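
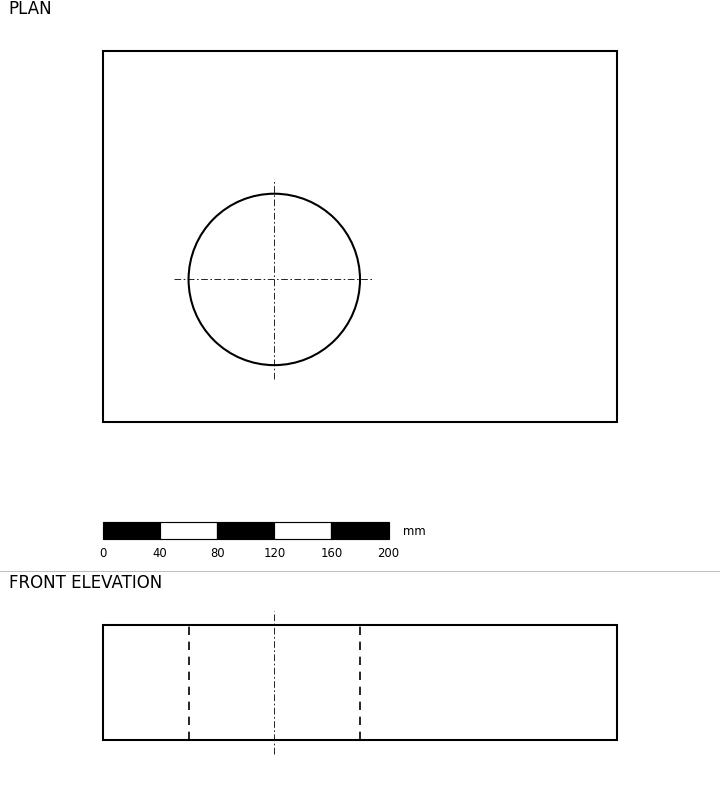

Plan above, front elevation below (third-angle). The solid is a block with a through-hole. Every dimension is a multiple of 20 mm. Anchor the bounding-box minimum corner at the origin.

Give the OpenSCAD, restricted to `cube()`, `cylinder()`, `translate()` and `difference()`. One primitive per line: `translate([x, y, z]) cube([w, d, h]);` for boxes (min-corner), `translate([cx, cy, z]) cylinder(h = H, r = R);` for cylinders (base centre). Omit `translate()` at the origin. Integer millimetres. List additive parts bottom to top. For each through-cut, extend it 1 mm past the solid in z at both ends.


difference() {
  cube([360, 260, 80]);
  translate([120, 100, -1]) cylinder(h = 82, r = 60);
}


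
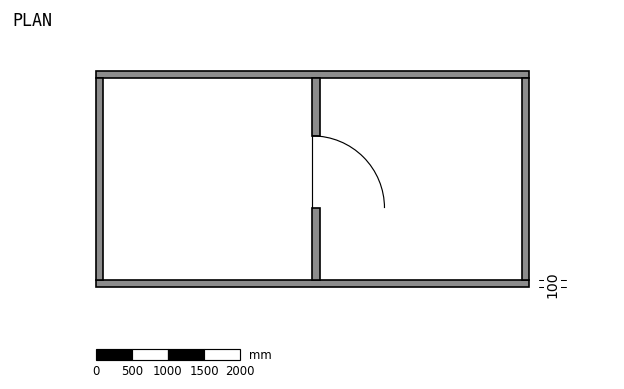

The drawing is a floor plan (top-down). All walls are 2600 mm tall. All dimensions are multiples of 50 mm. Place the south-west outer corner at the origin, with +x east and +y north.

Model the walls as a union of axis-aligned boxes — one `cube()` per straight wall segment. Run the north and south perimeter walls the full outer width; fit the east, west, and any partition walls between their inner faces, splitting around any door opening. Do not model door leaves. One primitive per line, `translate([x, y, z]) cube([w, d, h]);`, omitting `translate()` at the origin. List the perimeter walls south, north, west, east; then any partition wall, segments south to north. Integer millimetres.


cube([6000, 100, 2600]);
translate([0, 2900, 0]) cube([6000, 100, 2600]);
translate([0, 100, 0]) cube([100, 2800, 2600]);
translate([5900, 100, 0]) cube([100, 2800, 2600]);
translate([3000, 100, 0]) cube([100, 1000, 2600]);
translate([3000, 2100, 0]) cube([100, 800, 2600]);


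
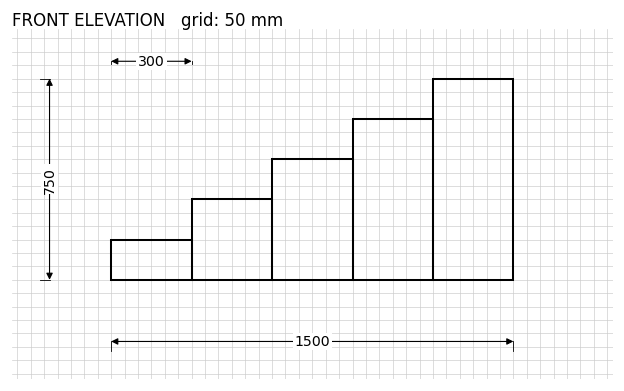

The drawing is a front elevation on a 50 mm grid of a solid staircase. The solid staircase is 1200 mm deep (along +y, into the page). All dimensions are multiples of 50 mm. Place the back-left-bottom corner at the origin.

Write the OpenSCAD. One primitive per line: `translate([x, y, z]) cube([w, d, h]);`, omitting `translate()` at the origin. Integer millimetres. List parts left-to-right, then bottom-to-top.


cube([300, 1200, 150]);
translate([300, 0, 0]) cube([300, 1200, 300]);
translate([600, 0, 0]) cube([300, 1200, 450]);
translate([900, 0, 0]) cube([300, 1200, 600]);
translate([1200, 0, 0]) cube([300, 1200, 750]);


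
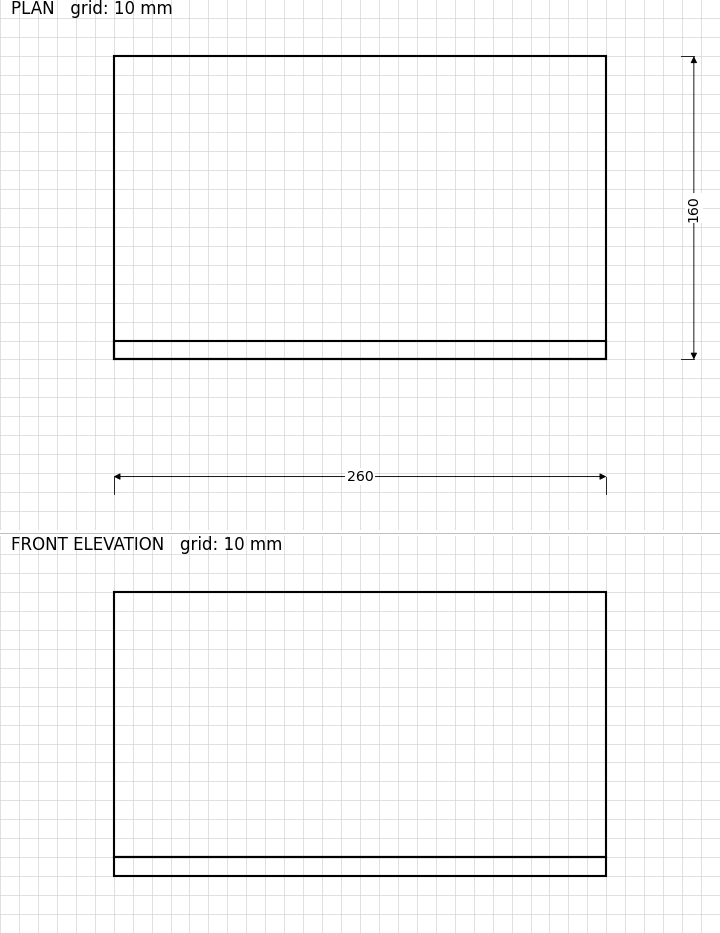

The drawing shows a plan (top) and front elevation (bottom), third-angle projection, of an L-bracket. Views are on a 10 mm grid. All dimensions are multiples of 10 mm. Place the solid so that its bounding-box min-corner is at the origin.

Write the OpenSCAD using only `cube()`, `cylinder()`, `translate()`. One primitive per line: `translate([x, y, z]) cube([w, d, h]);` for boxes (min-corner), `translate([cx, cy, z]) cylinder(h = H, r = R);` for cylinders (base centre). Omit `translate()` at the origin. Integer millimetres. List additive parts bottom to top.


cube([260, 160, 10]);
translate([0, 0, 10]) cube([260, 10, 140]);


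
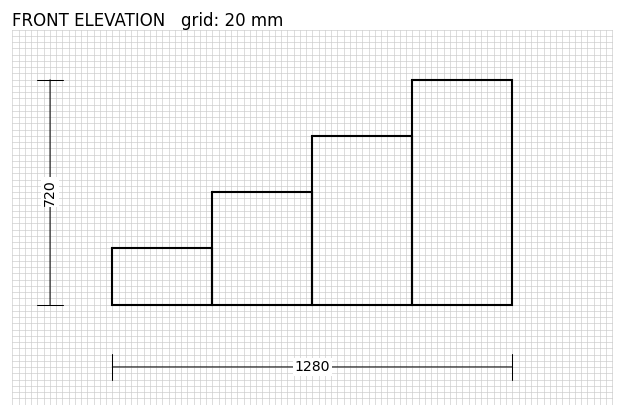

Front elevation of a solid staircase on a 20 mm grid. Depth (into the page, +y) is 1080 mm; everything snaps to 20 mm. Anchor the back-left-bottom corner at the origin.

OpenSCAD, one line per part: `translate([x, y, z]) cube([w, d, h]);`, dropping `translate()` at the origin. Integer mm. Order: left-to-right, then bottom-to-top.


cube([320, 1080, 180]);
translate([320, 0, 0]) cube([320, 1080, 360]);
translate([640, 0, 0]) cube([320, 1080, 540]);
translate([960, 0, 0]) cube([320, 1080, 720]);


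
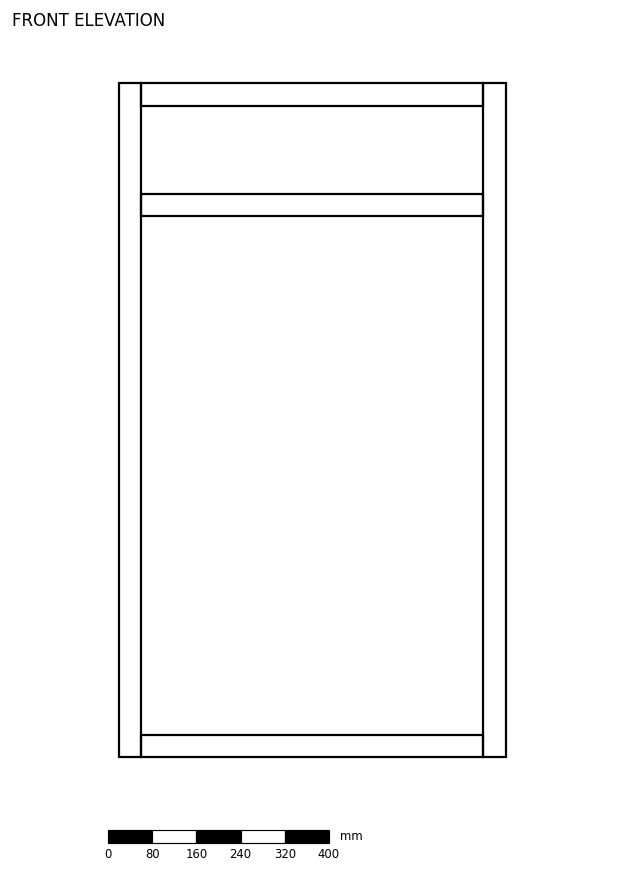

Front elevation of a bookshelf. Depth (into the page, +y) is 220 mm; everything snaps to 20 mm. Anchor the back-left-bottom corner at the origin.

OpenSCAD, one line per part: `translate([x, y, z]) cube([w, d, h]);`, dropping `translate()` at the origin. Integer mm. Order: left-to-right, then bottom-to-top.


cube([40, 220, 1220]);
translate([40, 0, 0]) cube([620, 220, 40]);
translate([40, 0, 980]) cube([620, 220, 40]);
translate([40, 0, 1180]) cube([620, 220, 40]);
translate([660, 0, 0]) cube([40, 220, 1220]);


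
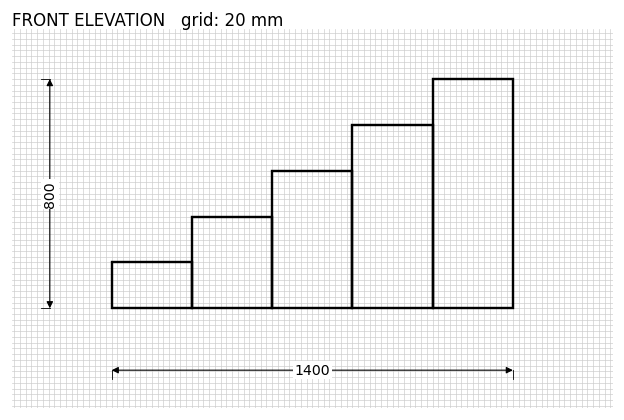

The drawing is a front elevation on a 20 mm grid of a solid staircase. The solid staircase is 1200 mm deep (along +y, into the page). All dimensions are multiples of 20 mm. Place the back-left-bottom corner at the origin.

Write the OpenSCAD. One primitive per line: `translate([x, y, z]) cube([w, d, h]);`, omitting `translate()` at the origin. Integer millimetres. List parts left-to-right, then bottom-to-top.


cube([280, 1200, 160]);
translate([280, 0, 0]) cube([280, 1200, 320]);
translate([560, 0, 0]) cube([280, 1200, 480]);
translate([840, 0, 0]) cube([280, 1200, 640]);
translate([1120, 0, 0]) cube([280, 1200, 800]);


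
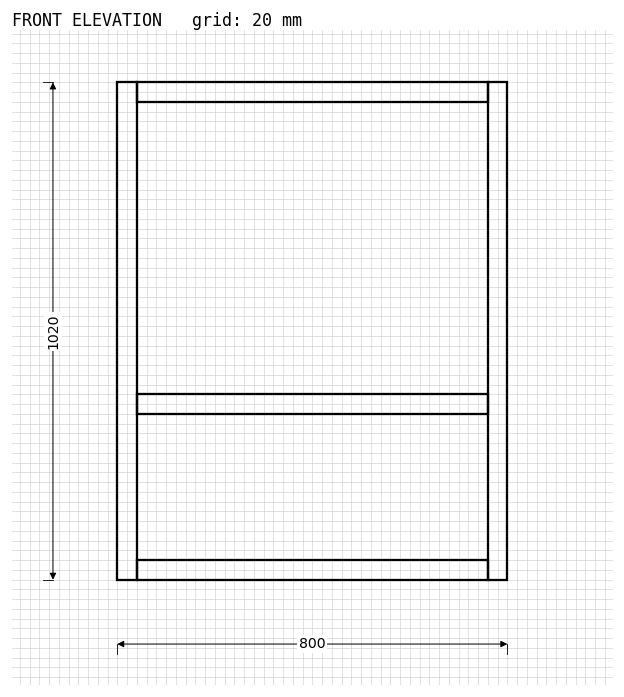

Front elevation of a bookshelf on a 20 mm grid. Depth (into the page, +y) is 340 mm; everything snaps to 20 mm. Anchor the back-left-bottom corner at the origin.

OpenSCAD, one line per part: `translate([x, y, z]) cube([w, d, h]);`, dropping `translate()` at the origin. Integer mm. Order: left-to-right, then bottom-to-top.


cube([40, 340, 1020]);
translate([40, 0, 0]) cube([720, 340, 40]);
translate([40, 0, 340]) cube([720, 340, 40]);
translate([40, 0, 980]) cube([720, 340, 40]);
translate([760, 0, 0]) cube([40, 340, 1020]);


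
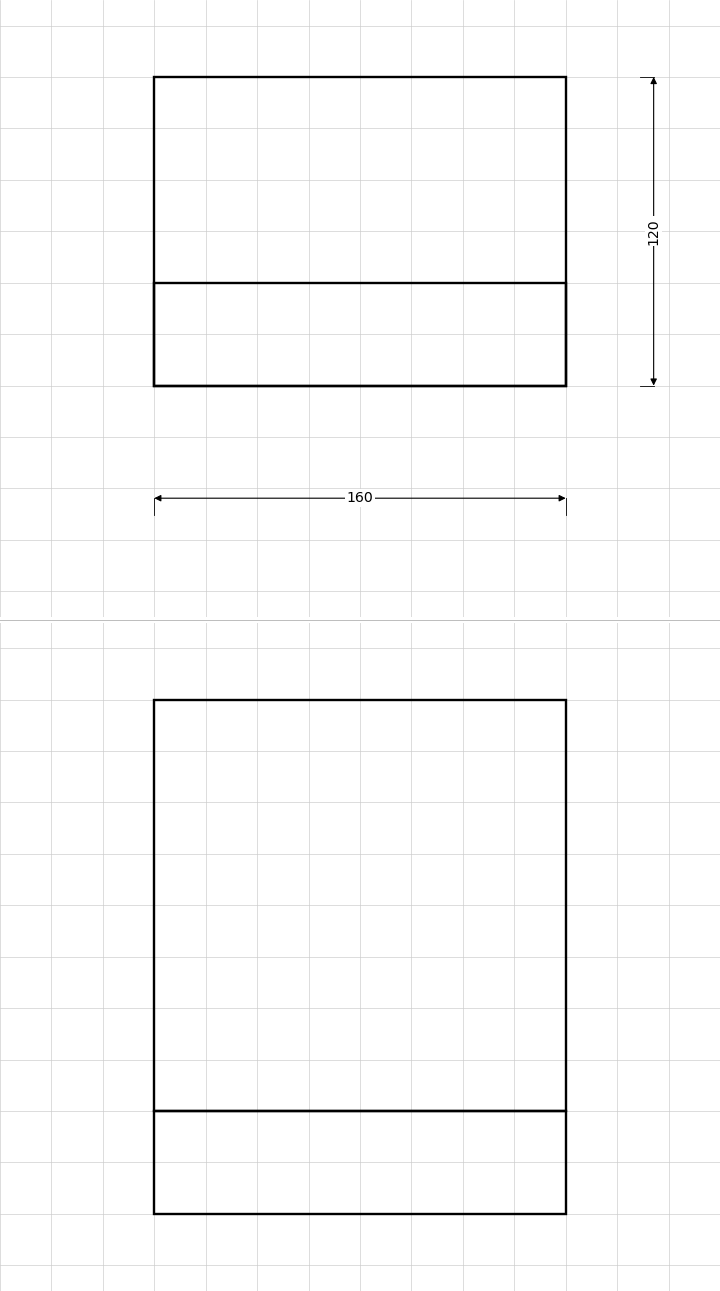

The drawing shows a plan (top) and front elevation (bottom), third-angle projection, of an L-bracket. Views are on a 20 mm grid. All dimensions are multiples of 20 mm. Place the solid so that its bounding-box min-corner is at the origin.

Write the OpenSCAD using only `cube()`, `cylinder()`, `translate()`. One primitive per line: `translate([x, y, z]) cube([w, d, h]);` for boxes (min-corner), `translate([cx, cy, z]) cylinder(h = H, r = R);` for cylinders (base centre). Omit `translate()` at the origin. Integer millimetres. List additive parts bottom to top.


cube([160, 120, 40]);
translate([0, 0, 40]) cube([160, 40, 160]);


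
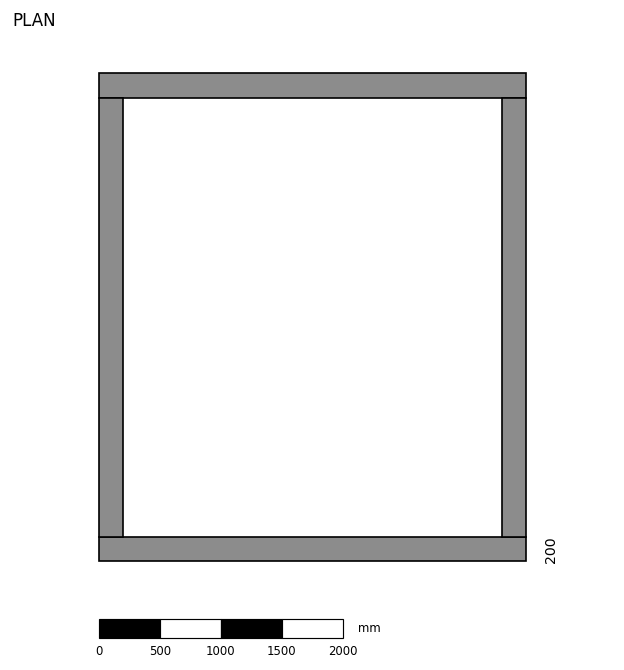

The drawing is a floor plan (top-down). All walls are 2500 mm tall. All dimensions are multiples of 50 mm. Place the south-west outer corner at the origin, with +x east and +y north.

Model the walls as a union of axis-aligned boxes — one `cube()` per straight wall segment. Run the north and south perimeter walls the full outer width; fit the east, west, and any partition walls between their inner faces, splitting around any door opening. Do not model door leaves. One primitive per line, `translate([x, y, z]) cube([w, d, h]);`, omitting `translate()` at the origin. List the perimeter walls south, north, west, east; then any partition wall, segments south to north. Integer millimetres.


cube([3500, 200, 2500]);
translate([0, 3800, 0]) cube([3500, 200, 2500]);
translate([0, 200, 0]) cube([200, 3600, 2500]);
translate([3300, 200, 0]) cube([200, 3600, 2500]);


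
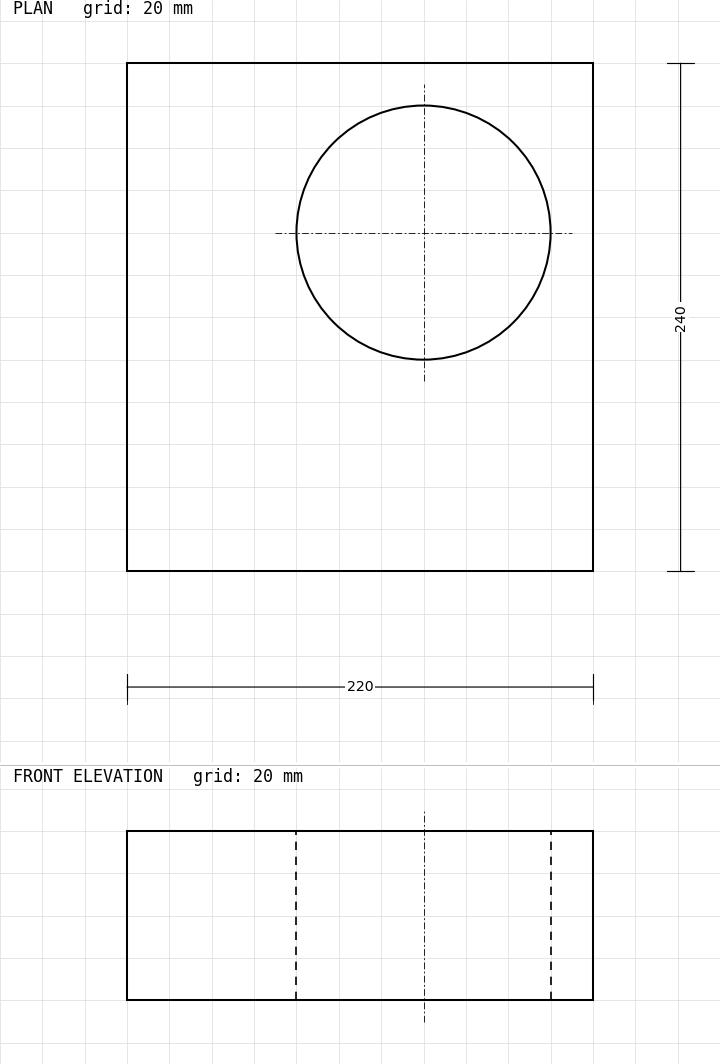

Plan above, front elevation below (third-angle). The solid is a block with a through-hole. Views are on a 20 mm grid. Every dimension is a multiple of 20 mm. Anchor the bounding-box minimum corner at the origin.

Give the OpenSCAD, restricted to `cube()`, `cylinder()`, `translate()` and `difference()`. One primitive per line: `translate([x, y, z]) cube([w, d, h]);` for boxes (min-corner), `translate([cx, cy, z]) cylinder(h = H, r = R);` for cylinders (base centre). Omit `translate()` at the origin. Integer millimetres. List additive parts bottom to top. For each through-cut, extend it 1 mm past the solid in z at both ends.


difference() {
  cube([220, 240, 80]);
  translate([140, 160, -1]) cylinder(h = 82, r = 60);
}


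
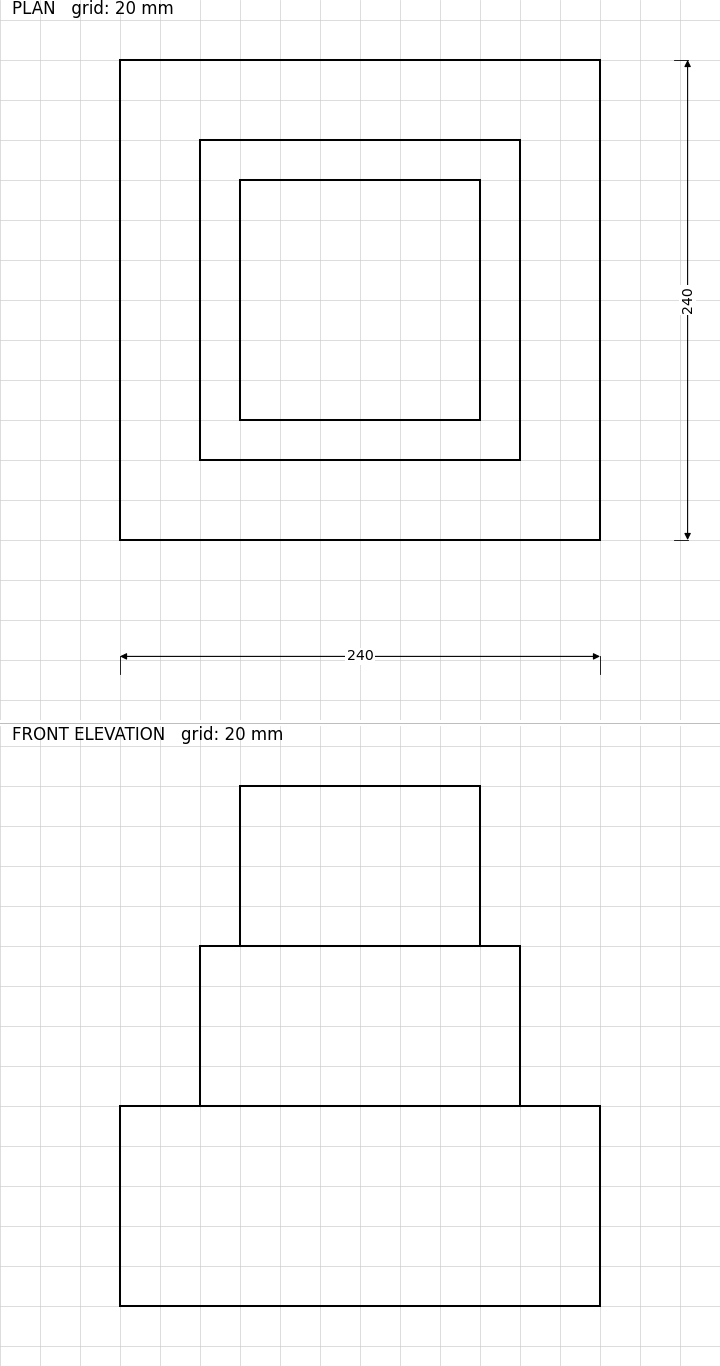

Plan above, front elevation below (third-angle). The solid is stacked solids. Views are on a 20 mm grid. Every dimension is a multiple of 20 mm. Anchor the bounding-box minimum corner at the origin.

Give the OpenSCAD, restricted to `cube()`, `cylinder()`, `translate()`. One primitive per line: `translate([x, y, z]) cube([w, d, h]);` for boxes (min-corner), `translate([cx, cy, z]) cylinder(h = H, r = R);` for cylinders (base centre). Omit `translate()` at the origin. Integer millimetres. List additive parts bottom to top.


cube([240, 240, 100]);
translate([40, 40, 100]) cube([160, 160, 80]);
translate([60, 60, 180]) cube([120, 120, 80]);


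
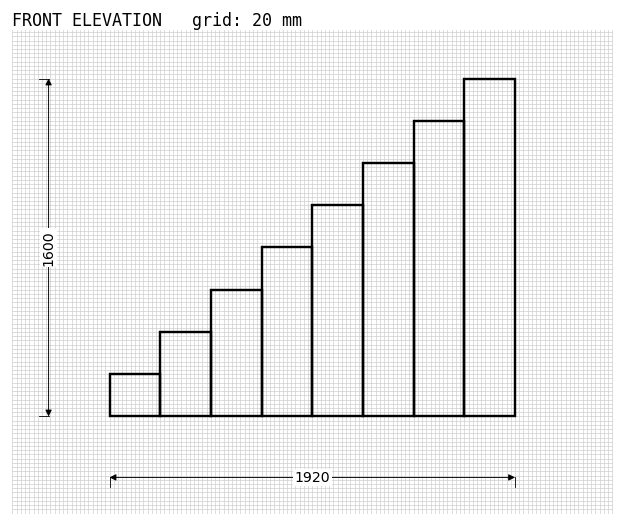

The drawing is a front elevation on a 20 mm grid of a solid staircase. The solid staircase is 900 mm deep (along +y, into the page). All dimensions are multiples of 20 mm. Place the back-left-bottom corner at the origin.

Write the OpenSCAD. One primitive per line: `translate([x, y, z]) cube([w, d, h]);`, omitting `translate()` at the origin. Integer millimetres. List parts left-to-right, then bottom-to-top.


cube([240, 900, 200]);
translate([240, 0, 0]) cube([240, 900, 400]);
translate([480, 0, 0]) cube([240, 900, 600]);
translate([720, 0, 0]) cube([240, 900, 800]);
translate([960, 0, 0]) cube([240, 900, 1000]);
translate([1200, 0, 0]) cube([240, 900, 1200]);
translate([1440, 0, 0]) cube([240, 900, 1400]);
translate([1680, 0, 0]) cube([240, 900, 1600]);


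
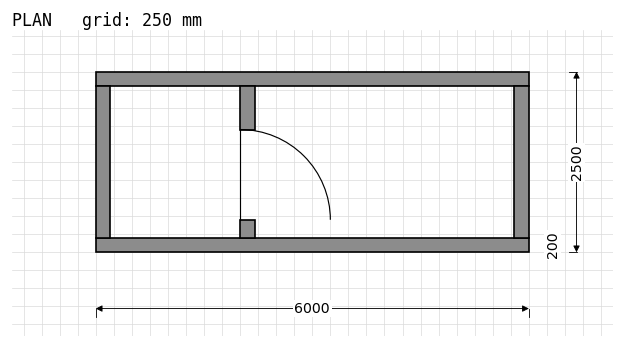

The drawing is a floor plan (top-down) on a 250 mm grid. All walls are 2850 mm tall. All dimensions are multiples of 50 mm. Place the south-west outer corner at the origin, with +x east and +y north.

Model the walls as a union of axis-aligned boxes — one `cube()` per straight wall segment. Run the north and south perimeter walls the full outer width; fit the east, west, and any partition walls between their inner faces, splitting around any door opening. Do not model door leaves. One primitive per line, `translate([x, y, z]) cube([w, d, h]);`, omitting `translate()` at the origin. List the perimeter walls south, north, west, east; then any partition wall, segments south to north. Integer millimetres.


cube([6000, 200, 2850]);
translate([0, 2300, 0]) cube([6000, 200, 2850]);
translate([0, 200, 0]) cube([200, 2100, 2850]);
translate([5800, 200, 0]) cube([200, 2100, 2850]);
translate([2000, 200, 0]) cube([200, 250, 2850]);
translate([2000, 1700, 0]) cube([200, 600, 2850]);


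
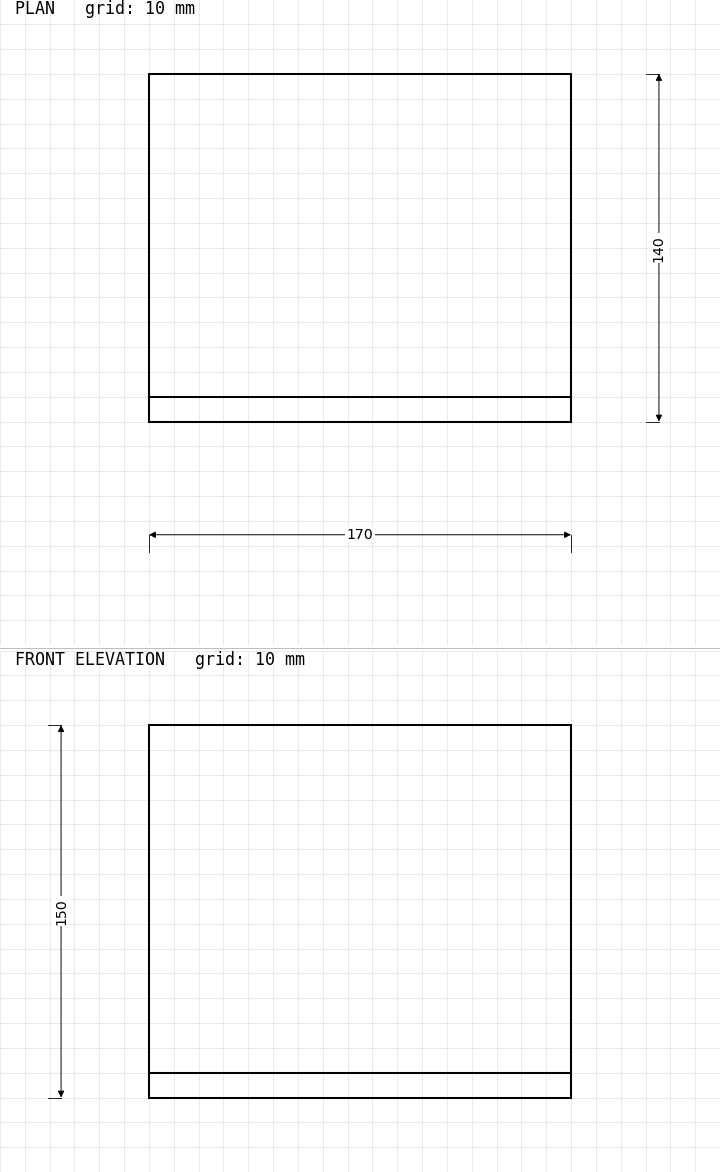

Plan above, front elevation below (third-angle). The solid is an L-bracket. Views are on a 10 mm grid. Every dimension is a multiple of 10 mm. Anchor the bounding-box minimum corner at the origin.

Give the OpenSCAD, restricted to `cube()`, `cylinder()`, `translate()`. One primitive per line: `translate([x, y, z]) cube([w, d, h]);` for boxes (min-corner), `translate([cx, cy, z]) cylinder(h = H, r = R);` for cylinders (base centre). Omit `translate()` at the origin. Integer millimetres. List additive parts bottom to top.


cube([170, 140, 10]);
translate([0, 0, 10]) cube([170, 10, 140]);


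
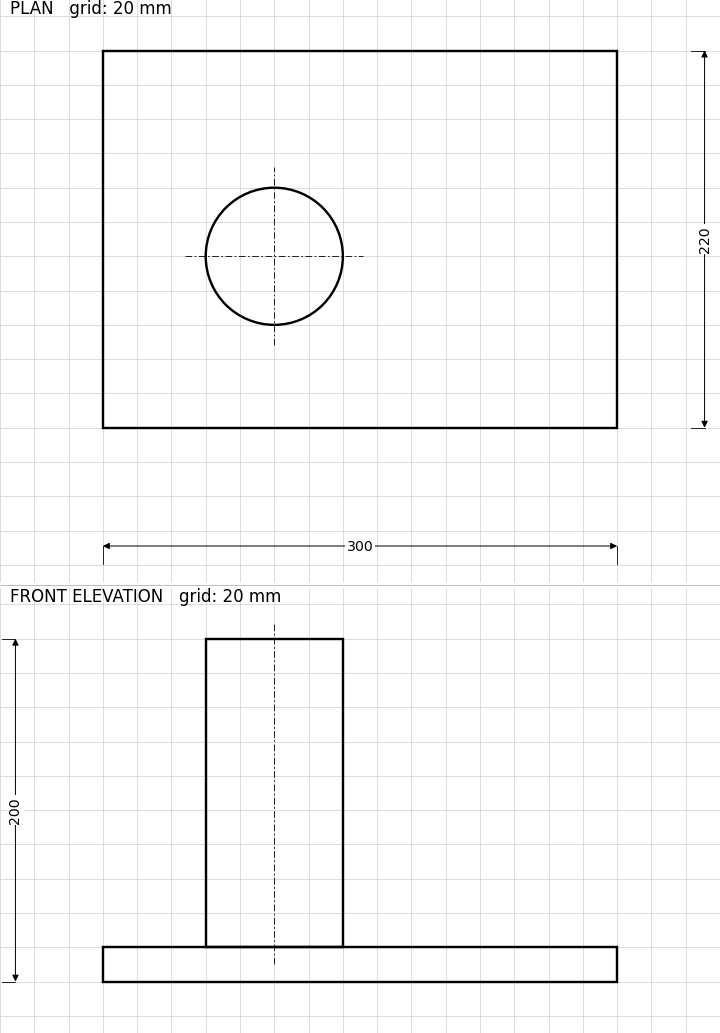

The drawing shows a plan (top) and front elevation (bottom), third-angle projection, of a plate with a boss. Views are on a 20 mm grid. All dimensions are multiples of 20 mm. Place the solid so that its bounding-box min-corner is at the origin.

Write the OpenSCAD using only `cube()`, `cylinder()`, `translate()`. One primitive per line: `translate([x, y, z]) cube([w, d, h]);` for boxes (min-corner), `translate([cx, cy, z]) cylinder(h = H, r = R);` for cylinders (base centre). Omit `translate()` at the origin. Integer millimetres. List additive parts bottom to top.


cube([300, 220, 20]);
translate([100, 100, 20]) cylinder(h = 180, r = 40);


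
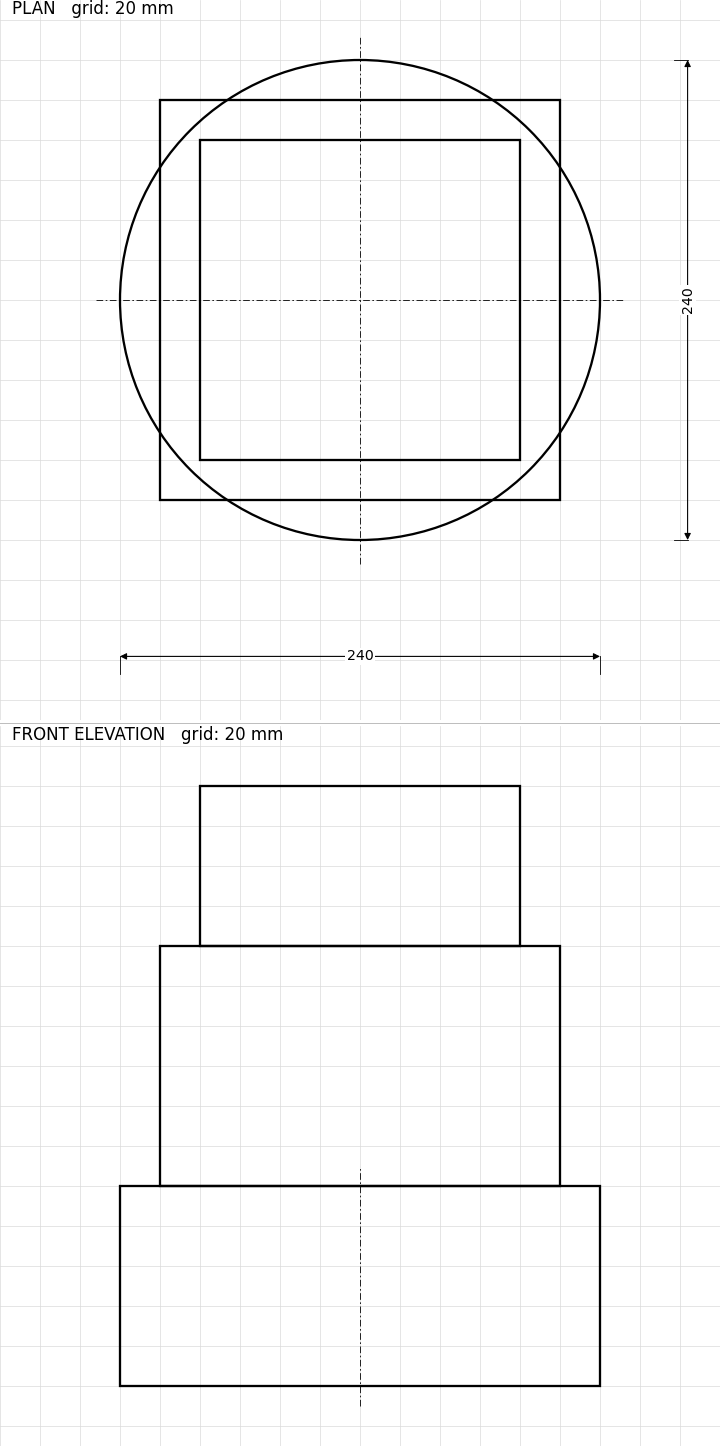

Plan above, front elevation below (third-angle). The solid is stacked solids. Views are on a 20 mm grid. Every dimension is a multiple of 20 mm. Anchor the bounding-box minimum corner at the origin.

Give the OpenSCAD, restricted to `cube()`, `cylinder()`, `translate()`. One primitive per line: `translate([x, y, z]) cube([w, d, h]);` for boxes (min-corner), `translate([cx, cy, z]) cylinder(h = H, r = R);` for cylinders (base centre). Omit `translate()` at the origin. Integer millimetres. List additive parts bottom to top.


translate([120, 120, 0]) cylinder(h = 100, r = 120);
translate([20, 20, 100]) cube([200, 200, 120]);
translate([40, 40, 220]) cube([160, 160, 80]);


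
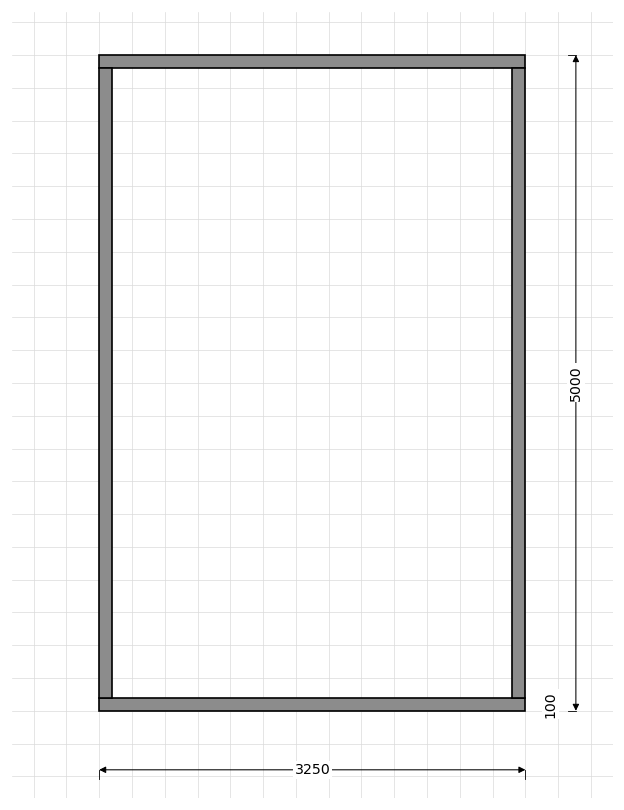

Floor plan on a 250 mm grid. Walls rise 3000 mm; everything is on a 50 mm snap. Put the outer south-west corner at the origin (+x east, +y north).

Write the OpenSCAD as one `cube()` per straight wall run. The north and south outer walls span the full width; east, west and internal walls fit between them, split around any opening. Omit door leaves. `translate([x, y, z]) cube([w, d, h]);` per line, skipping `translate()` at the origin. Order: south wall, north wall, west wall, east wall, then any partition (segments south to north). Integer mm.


cube([3250, 100, 3000]);
translate([0, 4900, 0]) cube([3250, 100, 3000]);
translate([0, 100, 0]) cube([100, 4800, 3000]);
translate([3150, 100, 0]) cube([100, 4800, 3000]);


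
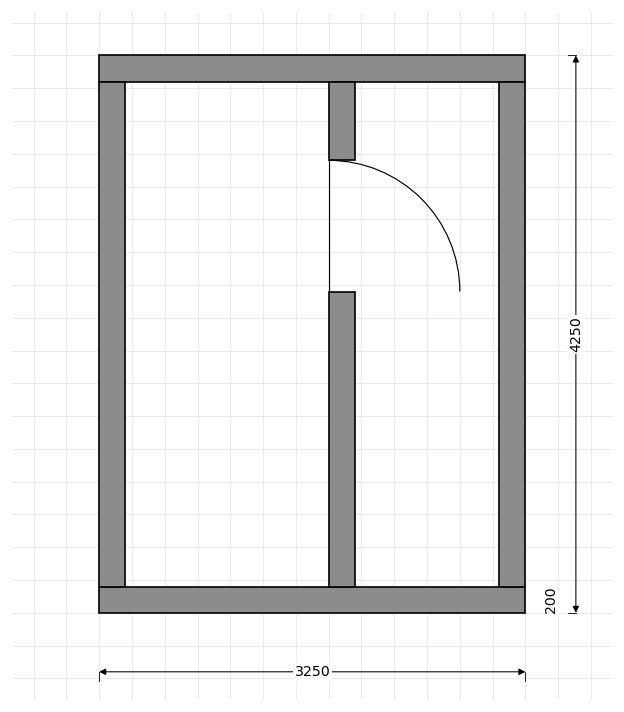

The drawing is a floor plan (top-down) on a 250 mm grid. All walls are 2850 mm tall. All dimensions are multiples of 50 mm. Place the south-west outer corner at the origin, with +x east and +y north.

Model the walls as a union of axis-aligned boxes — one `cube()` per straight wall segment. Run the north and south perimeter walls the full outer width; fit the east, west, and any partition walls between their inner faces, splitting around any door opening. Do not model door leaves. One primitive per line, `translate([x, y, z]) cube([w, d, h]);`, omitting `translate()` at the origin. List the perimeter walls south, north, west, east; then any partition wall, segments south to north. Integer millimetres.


cube([3250, 200, 2850]);
translate([0, 4050, 0]) cube([3250, 200, 2850]);
translate([0, 200, 0]) cube([200, 3850, 2850]);
translate([3050, 200, 0]) cube([200, 3850, 2850]);
translate([1750, 200, 0]) cube([200, 2250, 2850]);
translate([1750, 3450, 0]) cube([200, 600, 2850]);


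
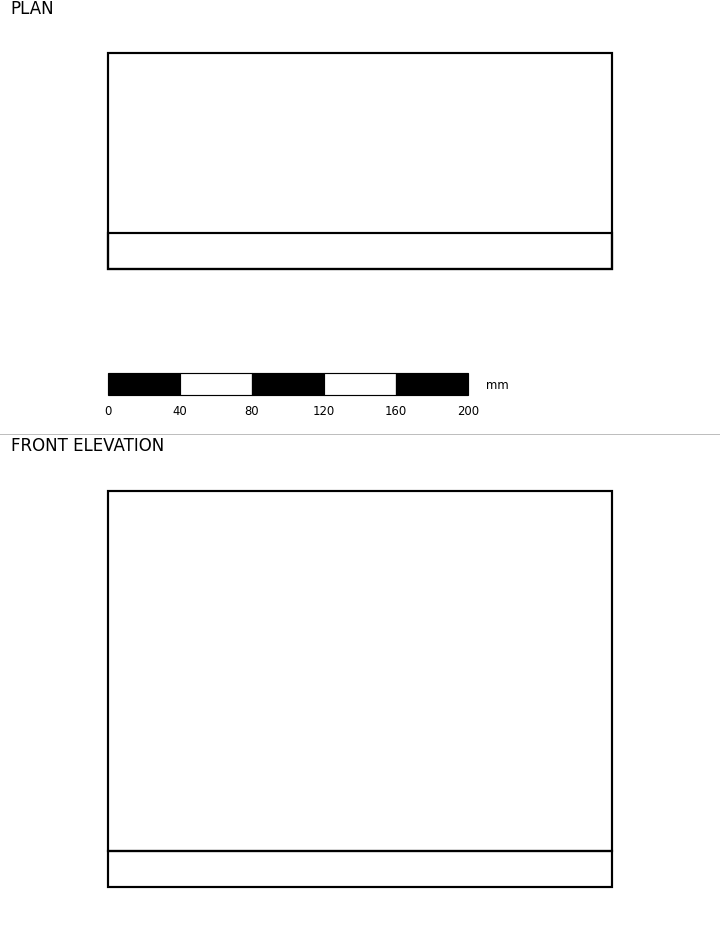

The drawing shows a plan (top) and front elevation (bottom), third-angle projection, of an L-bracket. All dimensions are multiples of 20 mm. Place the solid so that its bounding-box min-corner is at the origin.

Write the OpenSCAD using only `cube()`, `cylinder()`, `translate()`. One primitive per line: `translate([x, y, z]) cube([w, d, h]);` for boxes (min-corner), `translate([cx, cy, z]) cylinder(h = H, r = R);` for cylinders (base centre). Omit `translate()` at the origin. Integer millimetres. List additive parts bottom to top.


cube([280, 120, 20]);
translate([0, 0, 20]) cube([280, 20, 200]);


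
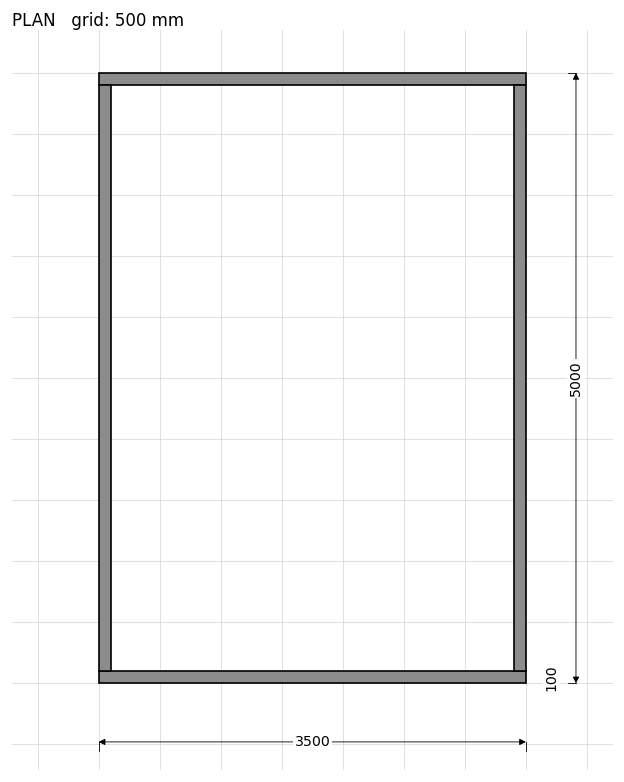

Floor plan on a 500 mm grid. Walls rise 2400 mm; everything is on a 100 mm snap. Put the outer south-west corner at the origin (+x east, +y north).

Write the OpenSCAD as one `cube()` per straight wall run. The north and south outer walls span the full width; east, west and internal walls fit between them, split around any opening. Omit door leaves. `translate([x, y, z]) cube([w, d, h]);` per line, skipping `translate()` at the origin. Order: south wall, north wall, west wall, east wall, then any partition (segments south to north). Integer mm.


cube([3500, 100, 2400]);
translate([0, 4900, 0]) cube([3500, 100, 2400]);
translate([0, 100, 0]) cube([100, 4800, 2400]);
translate([3400, 100, 0]) cube([100, 4800, 2400]);


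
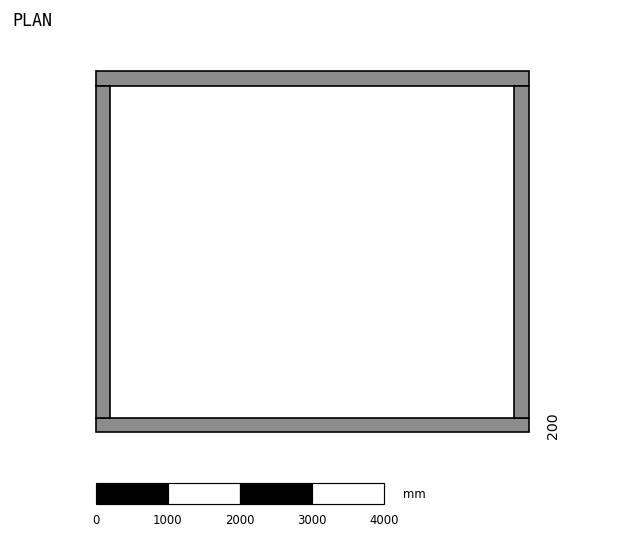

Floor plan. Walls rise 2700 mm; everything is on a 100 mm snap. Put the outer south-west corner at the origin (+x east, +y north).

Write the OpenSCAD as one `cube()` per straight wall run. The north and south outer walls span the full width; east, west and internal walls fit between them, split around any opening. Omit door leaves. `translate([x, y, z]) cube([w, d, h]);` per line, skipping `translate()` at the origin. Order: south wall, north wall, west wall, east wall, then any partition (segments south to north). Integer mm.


cube([6000, 200, 2700]);
translate([0, 4800, 0]) cube([6000, 200, 2700]);
translate([0, 200, 0]) cube([200, 4600, 2700]);
translate([5800, 200, 0]) cube([200, 4600, 2700]);


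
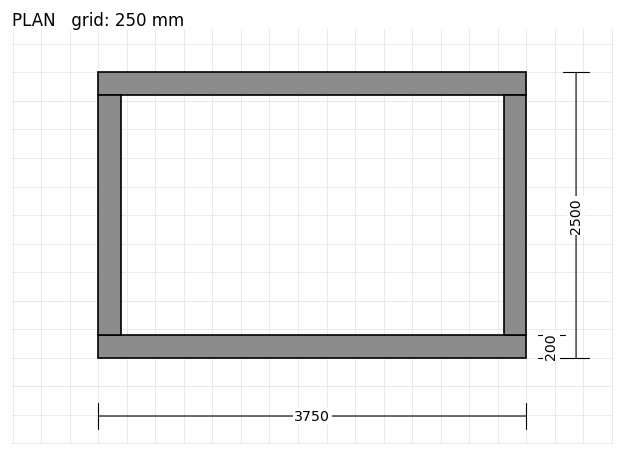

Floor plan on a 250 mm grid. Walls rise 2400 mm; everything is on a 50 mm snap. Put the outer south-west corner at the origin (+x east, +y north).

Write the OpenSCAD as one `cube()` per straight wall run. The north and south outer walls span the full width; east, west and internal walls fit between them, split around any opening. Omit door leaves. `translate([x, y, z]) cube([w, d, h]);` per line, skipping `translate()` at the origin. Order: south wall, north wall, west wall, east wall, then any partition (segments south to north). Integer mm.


cube([3750, 200, 2400]);
translate([0, 2300, 0]) cube([3750, 200, 2400]);
translate([0, 200, 0]) cube([200, 2100, 2400]);
translate([3550, 200, 0]) cube([200, 2100, 2400]);


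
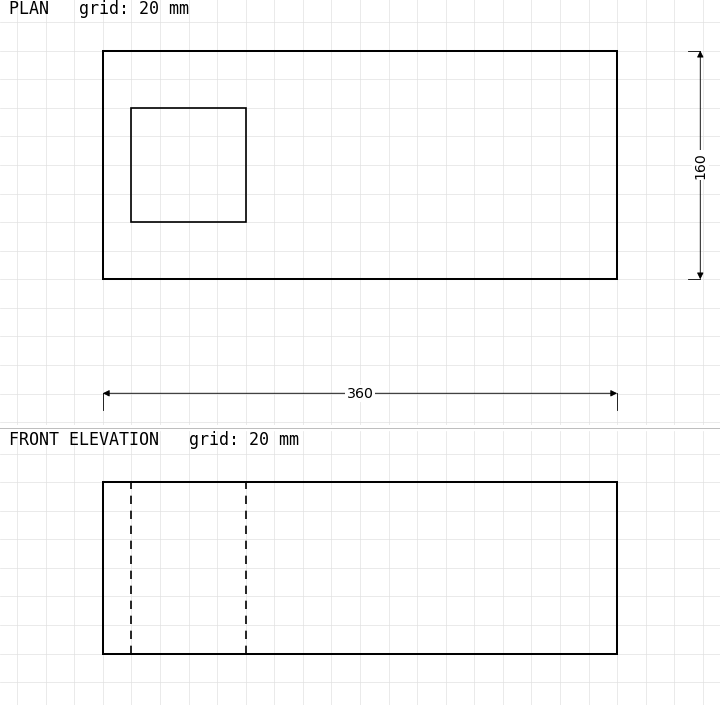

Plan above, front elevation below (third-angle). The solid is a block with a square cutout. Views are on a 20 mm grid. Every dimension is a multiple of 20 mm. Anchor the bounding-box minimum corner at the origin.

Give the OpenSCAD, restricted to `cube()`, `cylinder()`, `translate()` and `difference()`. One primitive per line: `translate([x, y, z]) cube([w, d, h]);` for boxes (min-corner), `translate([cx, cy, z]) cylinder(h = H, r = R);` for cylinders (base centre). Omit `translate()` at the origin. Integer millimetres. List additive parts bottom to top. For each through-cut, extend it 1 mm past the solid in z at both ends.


difference() {
  cube([360, 160, 120]);
  translate([20, 40, -1]) cube([80, 80, 122]);
}


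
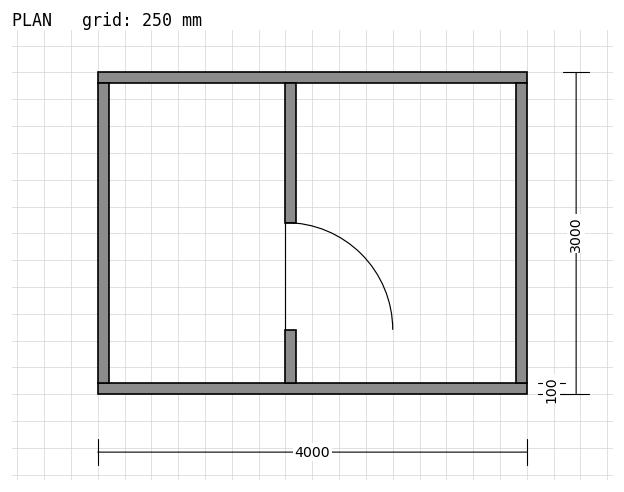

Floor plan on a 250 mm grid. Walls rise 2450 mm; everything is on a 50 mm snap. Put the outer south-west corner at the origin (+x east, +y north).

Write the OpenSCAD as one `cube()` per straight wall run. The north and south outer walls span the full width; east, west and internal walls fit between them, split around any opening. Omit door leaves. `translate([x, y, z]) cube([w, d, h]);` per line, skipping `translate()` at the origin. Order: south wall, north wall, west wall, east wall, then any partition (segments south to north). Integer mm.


cube([4000, 100, 2450]);
translate([0, 2900, 0]) cube([4000, 100, 2450]);
translate([0, 100, 0]) cube([100, 2800, 2450]);
translate([3900, 100, 0]) cube([100, 2800, 2450]);
translate([1750, 100, 0]) cube([100, 500, 2450]);
translate([1750, 1600, 0]) cube([100, 1300, 2450]);


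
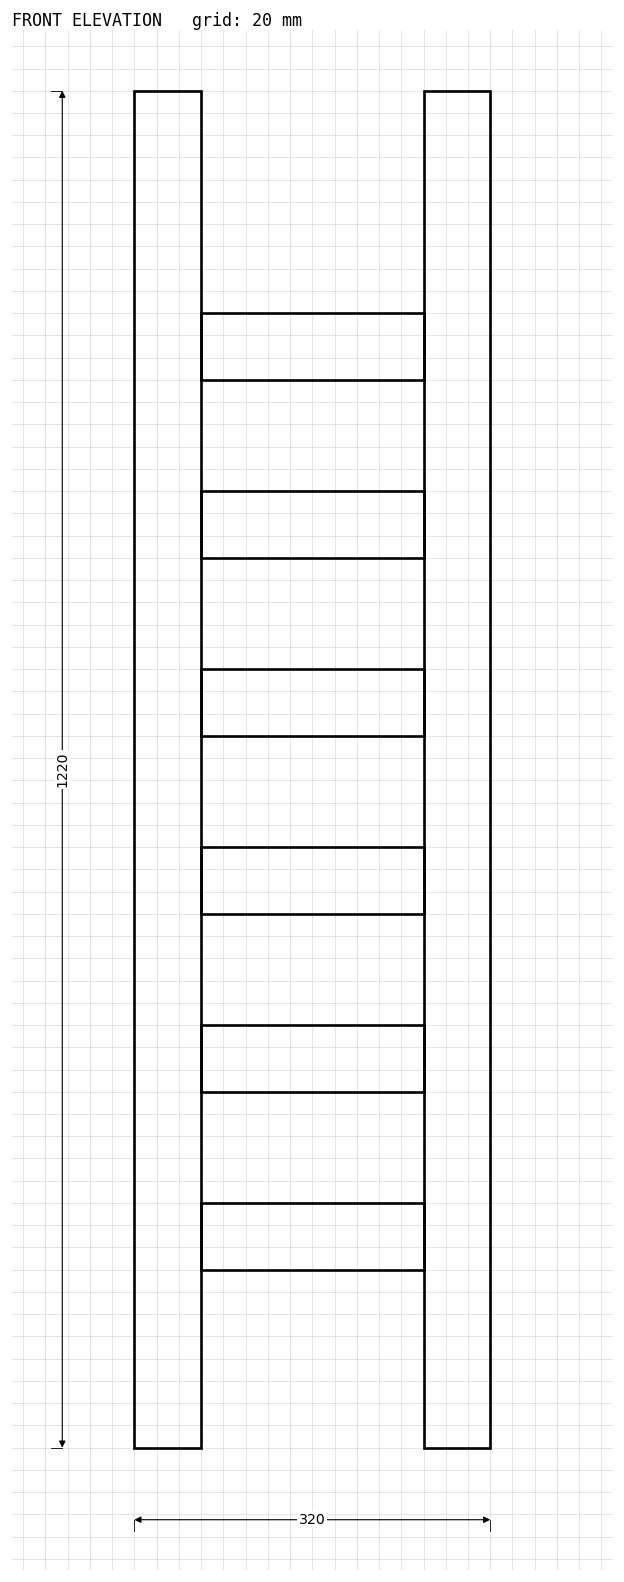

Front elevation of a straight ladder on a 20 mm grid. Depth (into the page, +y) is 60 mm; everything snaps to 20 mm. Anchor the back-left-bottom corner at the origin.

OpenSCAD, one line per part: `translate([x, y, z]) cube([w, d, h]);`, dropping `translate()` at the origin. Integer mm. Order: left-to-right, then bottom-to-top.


cube([60, 60, 1220]);
translate([60, 0, 160]) cube([200, 60, 60]);
translate([60, 0, 320]) cube([200, 60, 60]);
translate([60, 0, 480]) cube([200, 60, 60]);
translate([60, 0, 640]) cube([200, 60, 60]);
translate([60, 0, 800]) cube([200, 60, 60]);
translate([60, 0, 960]) cube([200, 60, 60]);
translate([260, 0, 0]) cube([60, 60, 1220]);


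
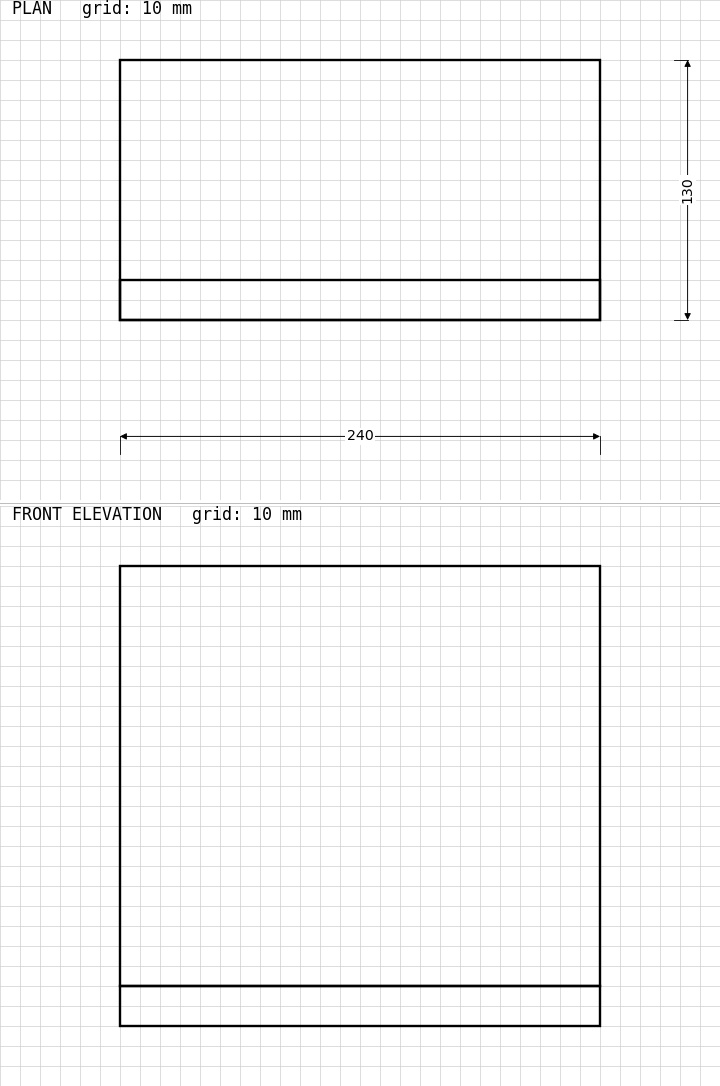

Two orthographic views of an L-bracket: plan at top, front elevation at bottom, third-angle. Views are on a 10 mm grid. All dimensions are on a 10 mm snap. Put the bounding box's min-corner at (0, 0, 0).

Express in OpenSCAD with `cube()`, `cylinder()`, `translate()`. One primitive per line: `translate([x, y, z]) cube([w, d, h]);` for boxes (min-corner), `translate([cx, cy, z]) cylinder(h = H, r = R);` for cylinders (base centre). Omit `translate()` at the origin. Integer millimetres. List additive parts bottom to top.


cube([240, 130, 20]);
translate([0, 0, 20]) cube([240, 20, 210]);


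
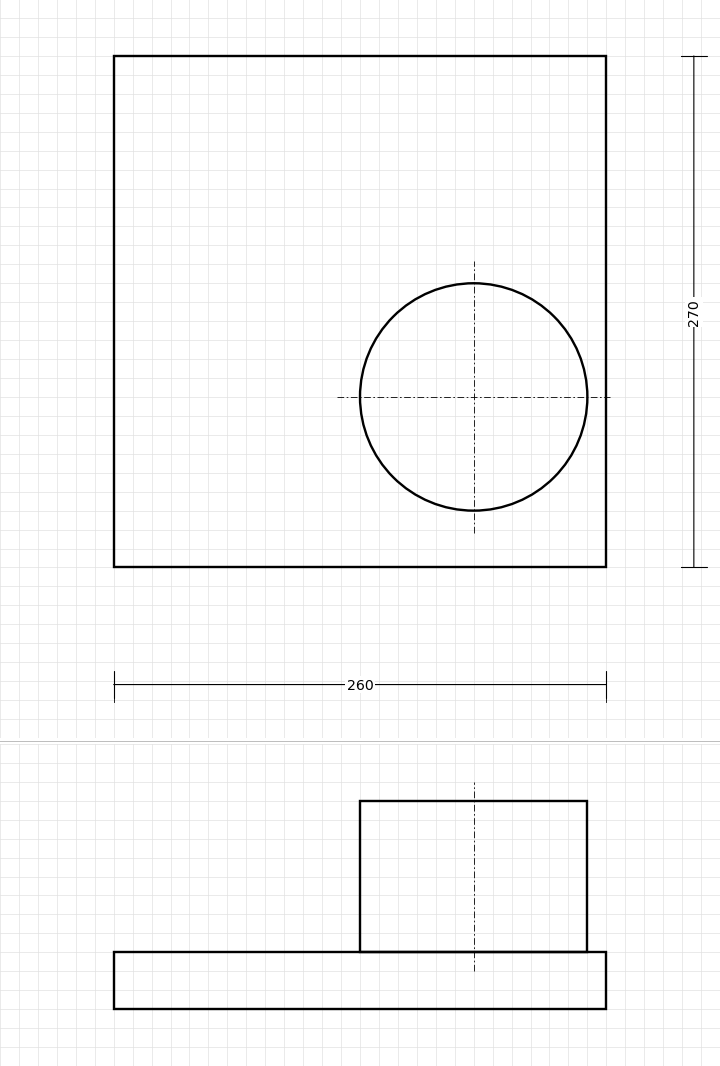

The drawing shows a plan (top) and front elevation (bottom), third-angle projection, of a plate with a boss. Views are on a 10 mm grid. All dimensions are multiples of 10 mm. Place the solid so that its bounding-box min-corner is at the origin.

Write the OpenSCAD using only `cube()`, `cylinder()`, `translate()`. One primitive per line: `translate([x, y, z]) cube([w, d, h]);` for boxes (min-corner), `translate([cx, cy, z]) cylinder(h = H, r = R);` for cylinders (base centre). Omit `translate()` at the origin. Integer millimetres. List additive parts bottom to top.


cube([260, 270, 30]);
translate([190, 90, 30]) cylinder(h = 80, r = 60);


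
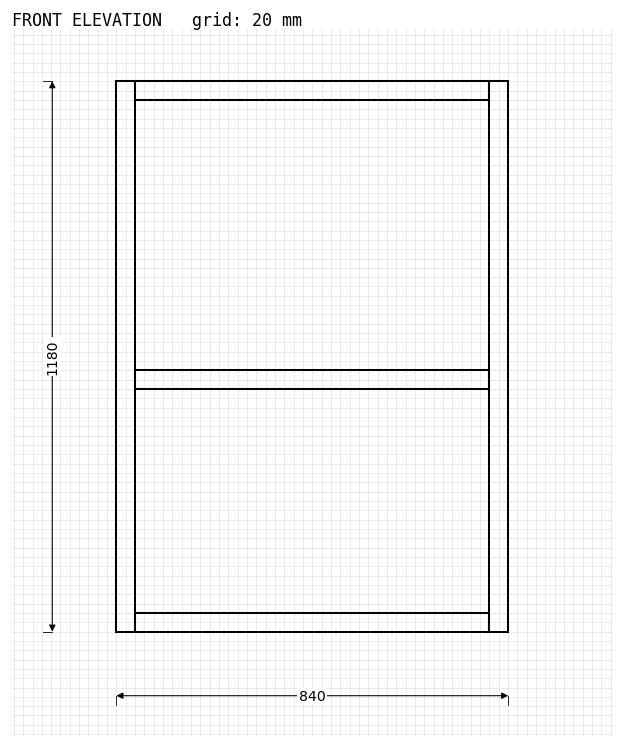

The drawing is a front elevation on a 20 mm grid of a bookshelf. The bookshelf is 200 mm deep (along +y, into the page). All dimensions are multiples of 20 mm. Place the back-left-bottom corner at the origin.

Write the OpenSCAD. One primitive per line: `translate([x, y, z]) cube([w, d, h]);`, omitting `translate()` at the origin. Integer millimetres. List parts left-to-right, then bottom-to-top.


cube([40, 200, 1180]);
translate([40, 0, 0]) cube([760, 200, 40]);
translate([40, 0, 520]) cube([760, 200, 40]);
translate([40, 0, 1140]) cube([760, 200, 40]);
translate([800, 0, 0]) cube([40, 200, 1180]);


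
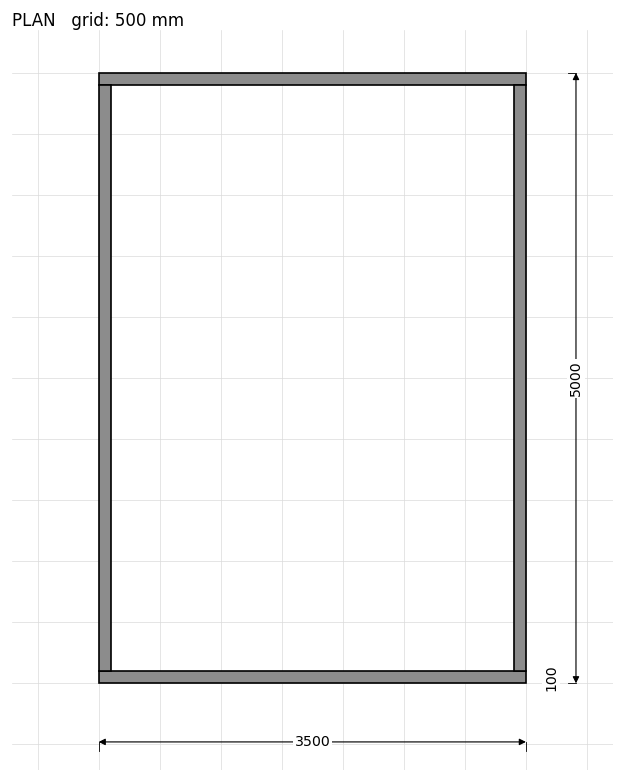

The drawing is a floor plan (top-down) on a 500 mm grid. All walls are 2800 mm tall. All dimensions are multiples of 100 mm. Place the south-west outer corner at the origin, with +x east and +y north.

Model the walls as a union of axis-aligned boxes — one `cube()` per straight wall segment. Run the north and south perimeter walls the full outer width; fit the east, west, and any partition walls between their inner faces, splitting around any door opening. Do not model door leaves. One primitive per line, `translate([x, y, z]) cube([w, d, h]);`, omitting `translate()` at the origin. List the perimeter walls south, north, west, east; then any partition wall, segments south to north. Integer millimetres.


cube([3500, 100, 2800]);
translate([0, 4900, 0]) cube([3500, 100, 2800]);
translate([0, 100, 0]) cube([100, 4800, 2800]);
translate([3400, 100, 0]) cube([100, 4800, 2800]);


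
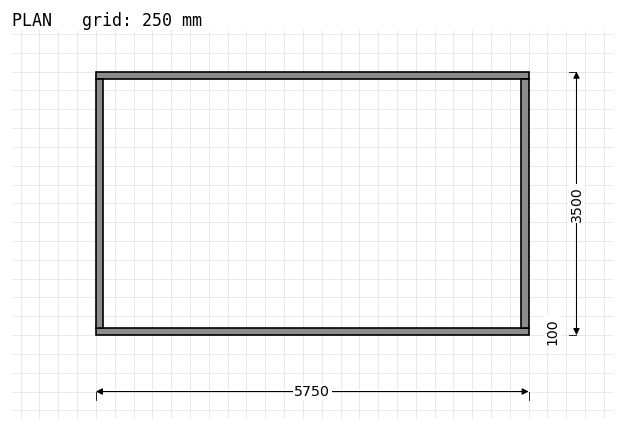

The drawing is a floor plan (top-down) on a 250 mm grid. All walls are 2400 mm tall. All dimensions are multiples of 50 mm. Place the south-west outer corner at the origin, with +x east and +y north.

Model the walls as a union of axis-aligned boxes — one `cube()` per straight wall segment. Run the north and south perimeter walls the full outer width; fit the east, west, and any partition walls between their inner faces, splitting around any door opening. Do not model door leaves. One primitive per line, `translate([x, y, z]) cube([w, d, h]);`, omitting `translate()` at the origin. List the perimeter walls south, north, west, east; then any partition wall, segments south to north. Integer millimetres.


cube([5750, 100, 2400]);
translate([0, 3400, 0]) cube([5750, 100, 2400]);
translate([0, 100, 0]) cube([100, 3300, 2400]);
translate([5650, 100, 0]) cube([100, 3300, 2400]);


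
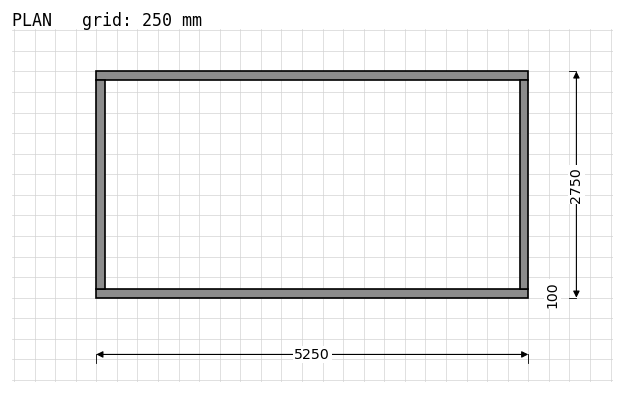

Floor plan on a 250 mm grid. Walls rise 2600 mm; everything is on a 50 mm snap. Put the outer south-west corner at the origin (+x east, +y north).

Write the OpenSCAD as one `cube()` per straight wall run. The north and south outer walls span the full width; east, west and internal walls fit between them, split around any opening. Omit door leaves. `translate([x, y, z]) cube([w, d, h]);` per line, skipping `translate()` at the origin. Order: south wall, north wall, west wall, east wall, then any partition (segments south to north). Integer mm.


cube([5250, 100, 2600]);
translate([0, 2650, 0]) cube([5250, 100, 2600]);
translate([0, 100, 0]) cube([100, 2550, 2600]);
translate([5150, 100, 0]) cube([100, 2550, 2600]);


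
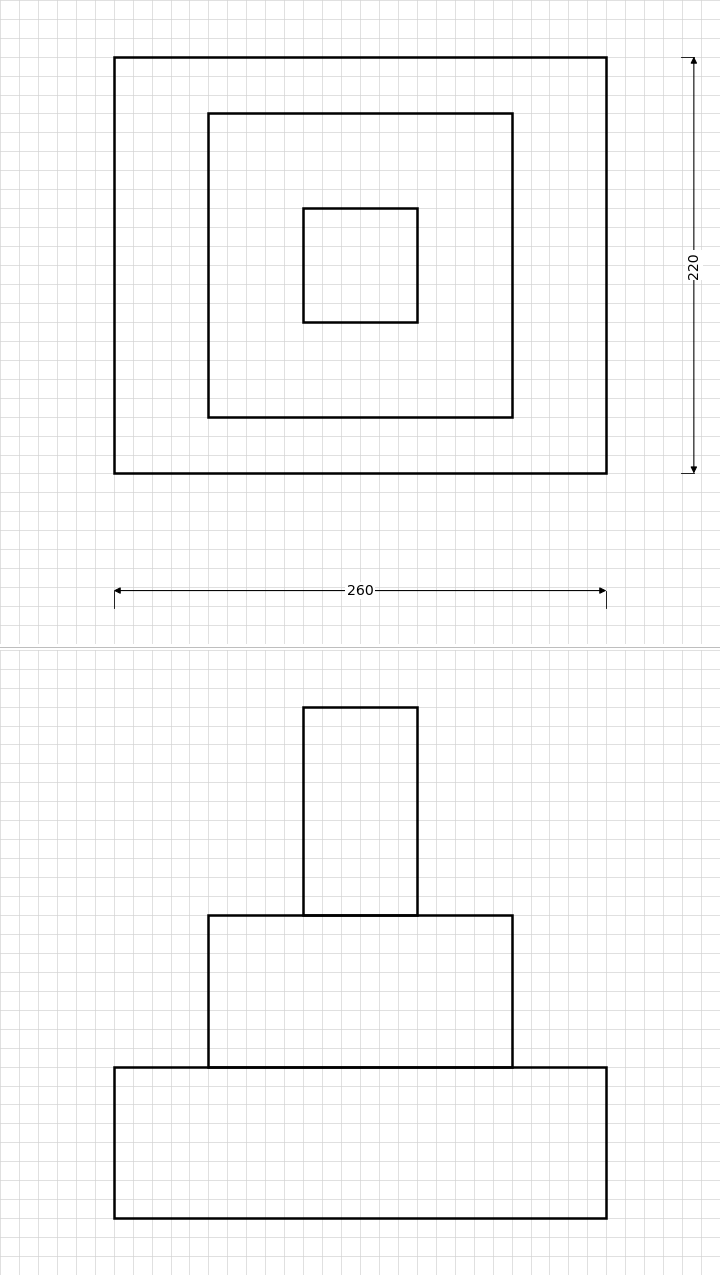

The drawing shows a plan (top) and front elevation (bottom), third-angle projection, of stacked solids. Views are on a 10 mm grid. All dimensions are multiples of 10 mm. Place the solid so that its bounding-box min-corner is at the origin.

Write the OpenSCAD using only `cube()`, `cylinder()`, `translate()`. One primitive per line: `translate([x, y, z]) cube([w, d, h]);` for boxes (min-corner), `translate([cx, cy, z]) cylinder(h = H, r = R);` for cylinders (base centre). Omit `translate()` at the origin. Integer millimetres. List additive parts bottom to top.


cube([260, 220, 80]);
translate([50, 30, 80]) cube([160, 160, 80]);
translate([100, 80, 160]) cube([60, 60, 110]);


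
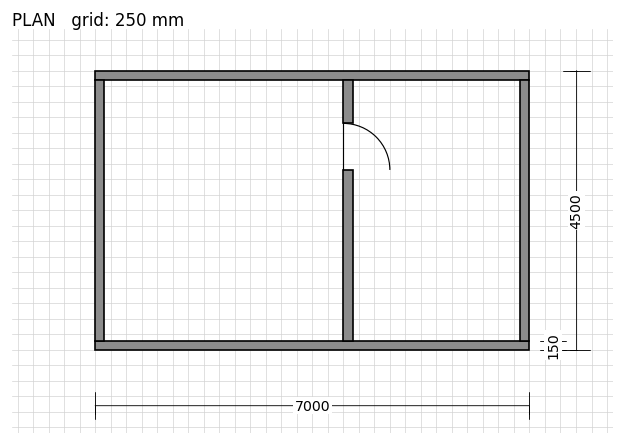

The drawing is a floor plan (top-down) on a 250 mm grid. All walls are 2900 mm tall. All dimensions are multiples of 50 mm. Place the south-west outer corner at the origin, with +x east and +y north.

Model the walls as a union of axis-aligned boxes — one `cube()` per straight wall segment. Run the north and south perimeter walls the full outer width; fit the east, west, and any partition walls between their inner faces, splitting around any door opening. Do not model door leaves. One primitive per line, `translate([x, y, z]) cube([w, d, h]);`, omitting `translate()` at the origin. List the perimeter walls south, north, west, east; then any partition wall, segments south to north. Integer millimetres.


cube([7000, 150, 2900]);
translate([0, 4350, 0]) cube([7000, 150, 2900]);
translate([0, 150, 0]) cube([150, 4200, 2900]);
translate([6850, 150, 0]) cube([150, 4200, 2900]);
translate([4000, 150, 0]) cube([150, 2750, 2900]);
translate([4000, 3650, 0]) cube([150, 700, 2900]);


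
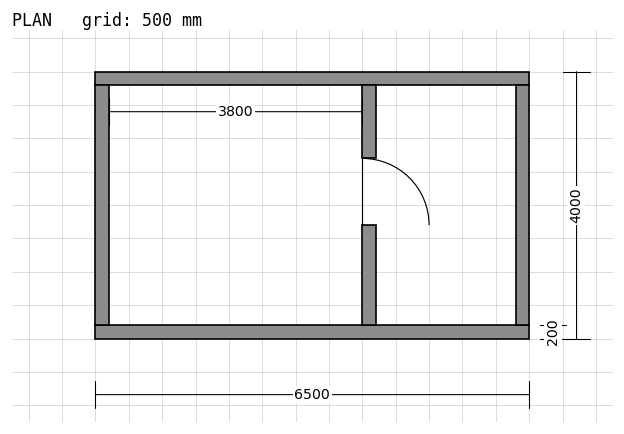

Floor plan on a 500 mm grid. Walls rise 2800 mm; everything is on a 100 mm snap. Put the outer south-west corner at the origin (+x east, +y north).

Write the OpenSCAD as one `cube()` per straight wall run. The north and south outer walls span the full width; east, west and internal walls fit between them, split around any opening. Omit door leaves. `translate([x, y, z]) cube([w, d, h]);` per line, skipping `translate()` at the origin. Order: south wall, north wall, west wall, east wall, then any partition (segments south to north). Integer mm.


cube([6500, 200, 2800]);
translate([0, 3800, 0]) cube([6500, 200, 2800]);
translate([0, 200, 0]) cube([200, 3600, 2800]);
translate([6300, 200, 0]) cube([200, 3600, 2800]);
translate([4000, 200, 0]) cube([200, 1500, 2800]);
translate([4000, 2700, 0]) cube([200, 1100, 2800]);


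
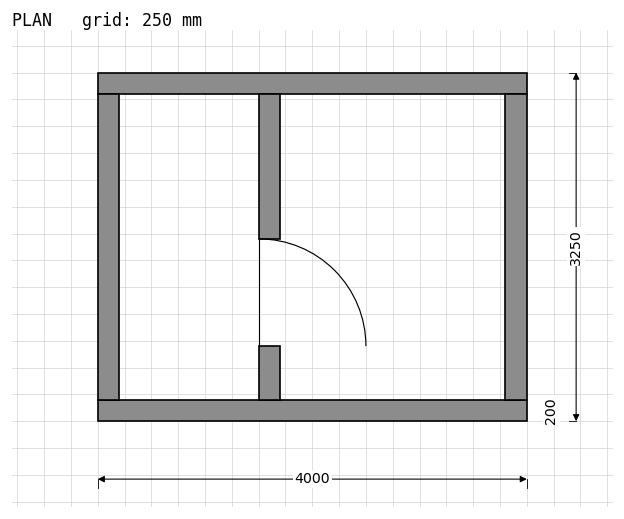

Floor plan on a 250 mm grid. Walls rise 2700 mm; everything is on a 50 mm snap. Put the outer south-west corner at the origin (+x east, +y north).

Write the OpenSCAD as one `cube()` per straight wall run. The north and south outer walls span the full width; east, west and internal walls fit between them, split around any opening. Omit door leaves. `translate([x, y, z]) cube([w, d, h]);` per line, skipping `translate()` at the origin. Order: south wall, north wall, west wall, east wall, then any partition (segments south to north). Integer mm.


cube([4000, 200, 2700]);
translate([0, 3050, 0]) cube([4000, 200, 2700]);
translate([0, 200, 0]) cube([200, 2850, 2700]);
translate([3800, 200, 0]) cube([200, 2850, 2700]);
translate([1500, 200, 0]) cube([200, 500, 2700]);
translate([1500, 1700, 0]) cube([200, 1350, 2700]);


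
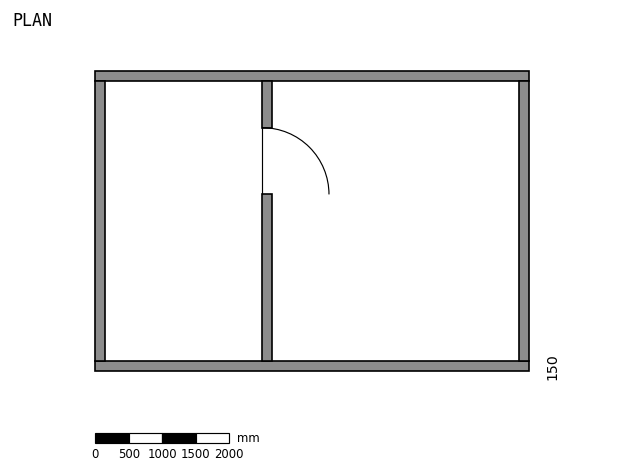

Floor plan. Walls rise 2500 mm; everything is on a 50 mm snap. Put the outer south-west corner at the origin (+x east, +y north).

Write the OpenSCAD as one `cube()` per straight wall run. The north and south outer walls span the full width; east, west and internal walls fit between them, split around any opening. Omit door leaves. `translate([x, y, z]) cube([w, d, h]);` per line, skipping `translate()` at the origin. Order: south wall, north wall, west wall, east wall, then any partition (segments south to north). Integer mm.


cube([6500, 150, 2500]);
translate([0, 4350, 0]) cube([6500, 150, 2500]);
translate([0, 150, 0]) cube([150, 4200, 2500]);
translate([6350, 150, 0]) cube([150, 4200, 2500]);
translate([2500, 150, 0]) cube([150, 2500, 2500]);
translate([2500, 3650, 0]) cube([150, 700, 2500]);


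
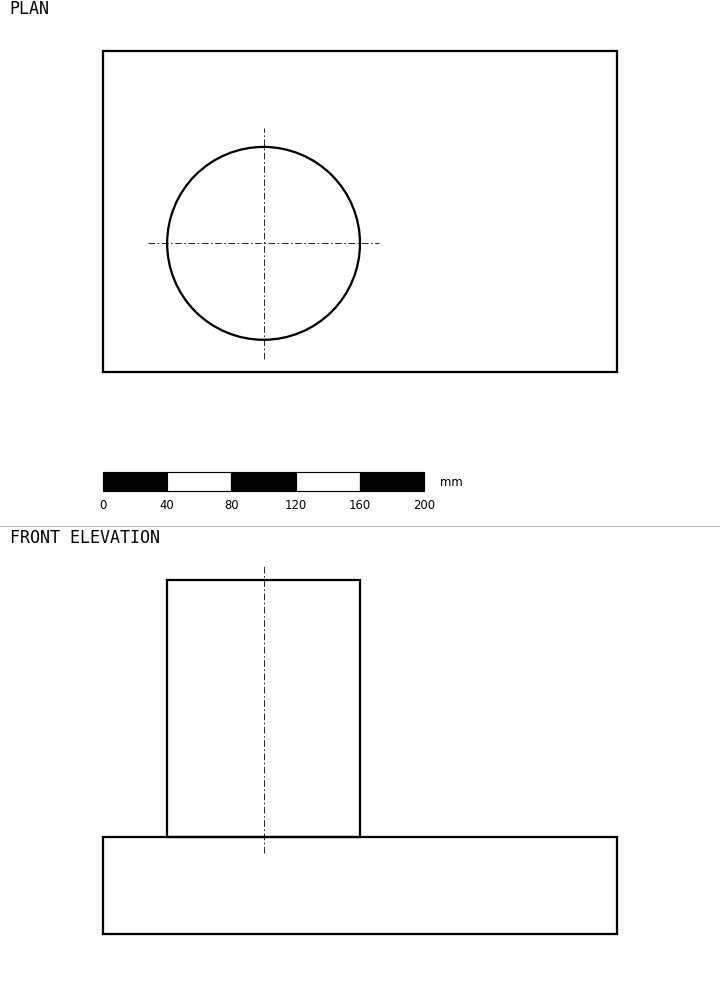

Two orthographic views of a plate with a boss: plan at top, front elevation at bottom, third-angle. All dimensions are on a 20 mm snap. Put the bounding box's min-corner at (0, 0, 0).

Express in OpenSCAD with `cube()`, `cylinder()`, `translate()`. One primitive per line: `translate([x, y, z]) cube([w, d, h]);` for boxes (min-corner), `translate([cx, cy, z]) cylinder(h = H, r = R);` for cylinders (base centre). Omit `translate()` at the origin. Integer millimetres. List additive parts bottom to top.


cube([320, 200, 60]);
translate([100, 80, 60]) cylinder(h = 160, r = 60);


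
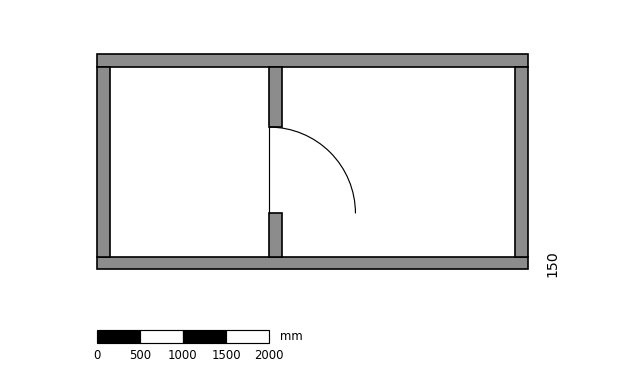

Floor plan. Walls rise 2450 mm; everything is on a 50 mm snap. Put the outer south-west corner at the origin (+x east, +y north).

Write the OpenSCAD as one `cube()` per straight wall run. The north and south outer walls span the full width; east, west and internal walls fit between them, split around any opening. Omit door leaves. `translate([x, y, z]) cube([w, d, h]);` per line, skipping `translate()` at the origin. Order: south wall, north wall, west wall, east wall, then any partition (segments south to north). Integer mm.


cube([5000, 150, 2450]);
translate([0, 2350, 0]) cube([5000, 150, 2450]);
translate([0, 150, 0]) cube([150, 2200, 2450]);
translate([4850, 150, 0]) cube([150, 2200, 2450]);
translate([2000, 150, 0]) cube([150, 500, 2450]);
translate([2000, 1650, 0]) cube([150, 700, 2450]);


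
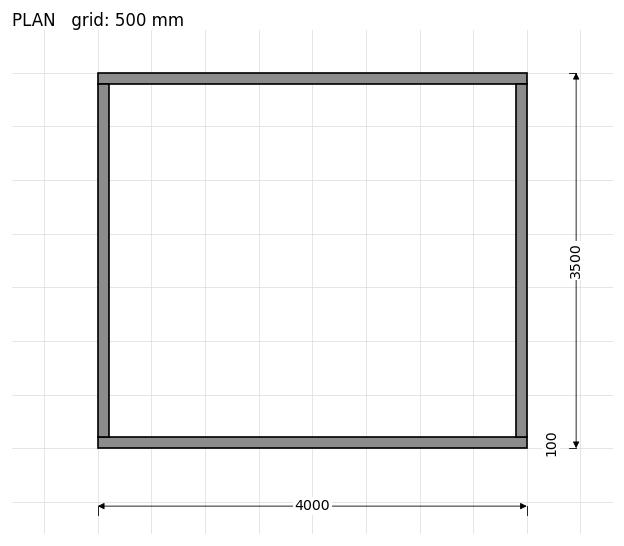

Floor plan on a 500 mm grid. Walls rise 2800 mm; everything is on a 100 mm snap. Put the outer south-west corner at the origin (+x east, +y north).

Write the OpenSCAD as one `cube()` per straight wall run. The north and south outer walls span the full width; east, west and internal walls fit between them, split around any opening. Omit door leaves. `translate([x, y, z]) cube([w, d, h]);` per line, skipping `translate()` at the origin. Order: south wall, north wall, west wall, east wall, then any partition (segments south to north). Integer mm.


cube([4000, 100, 2800]);
translate([0, 3400, 0]) cube([4000, 100, 2800]);
translate([0, 100, 0]) cube([100, 3300, 2800]);
translate([3900, 100, 0]) cube([100, 3300, 2800]);


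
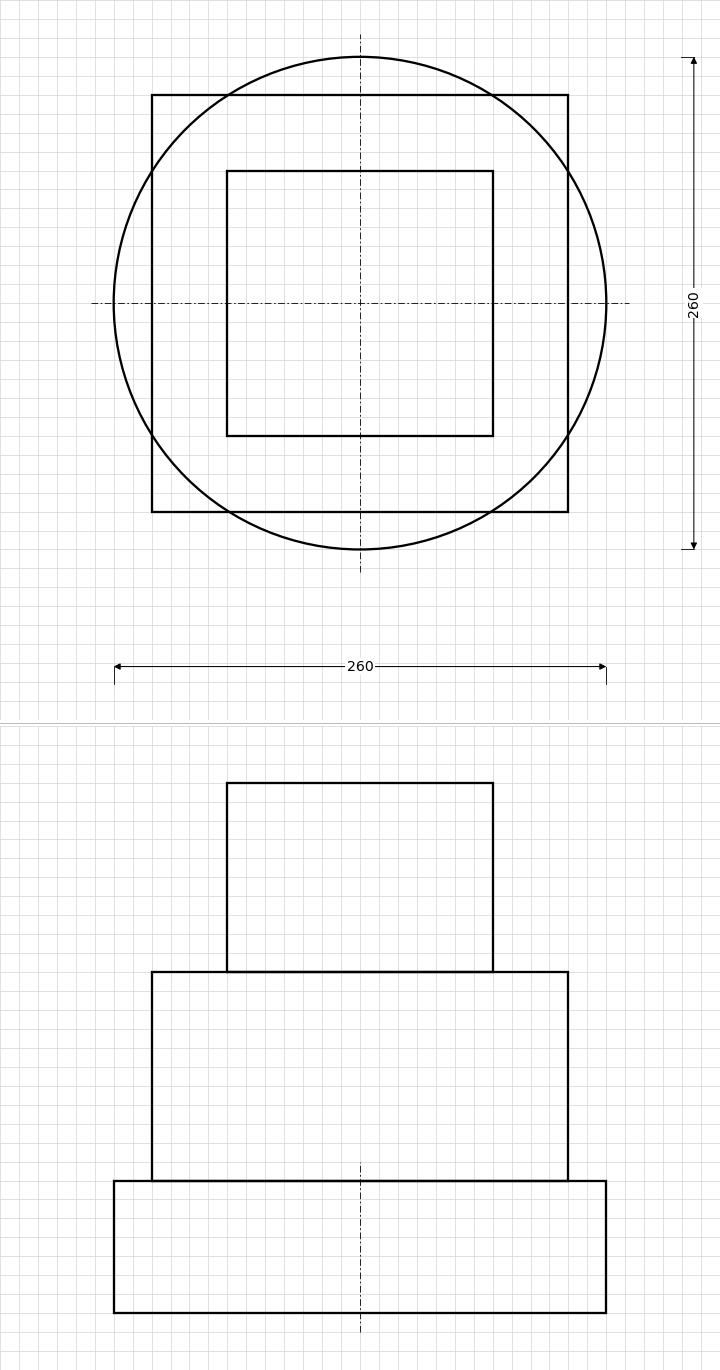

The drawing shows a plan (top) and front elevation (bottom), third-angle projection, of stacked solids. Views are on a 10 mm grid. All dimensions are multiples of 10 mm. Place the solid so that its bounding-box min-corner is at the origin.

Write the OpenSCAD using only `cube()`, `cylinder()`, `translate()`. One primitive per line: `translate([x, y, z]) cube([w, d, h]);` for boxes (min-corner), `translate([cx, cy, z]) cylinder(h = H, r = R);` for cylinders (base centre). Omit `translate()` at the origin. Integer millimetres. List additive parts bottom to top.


translate([130, 130, 0]) cylinder(h = 70, r = 130);
translate([20, 20, 70]) cube([220, 220, 110]);
translate([60, 60, 180]) cube([140, 140, 100]);
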